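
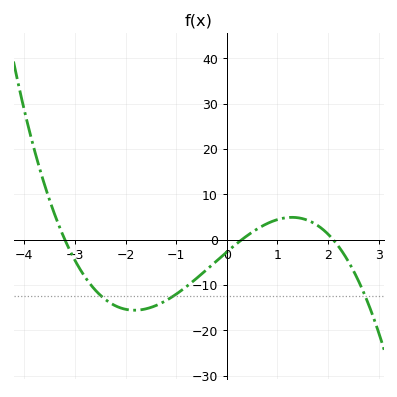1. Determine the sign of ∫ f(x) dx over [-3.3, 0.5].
negative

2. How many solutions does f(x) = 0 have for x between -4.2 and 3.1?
3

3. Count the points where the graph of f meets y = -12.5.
3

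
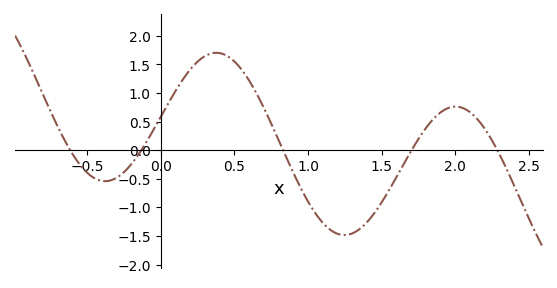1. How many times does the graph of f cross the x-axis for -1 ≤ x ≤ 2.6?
5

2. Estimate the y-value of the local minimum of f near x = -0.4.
-0.55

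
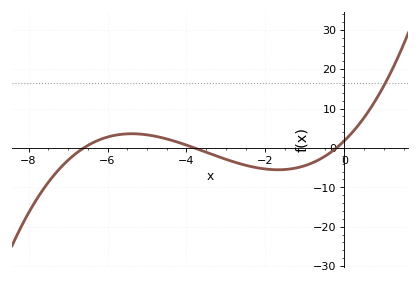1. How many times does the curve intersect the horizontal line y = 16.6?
1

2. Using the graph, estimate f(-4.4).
2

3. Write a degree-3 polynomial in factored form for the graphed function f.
y = 0.36(x + 6.6)(x + 3.8)(x + 0.2)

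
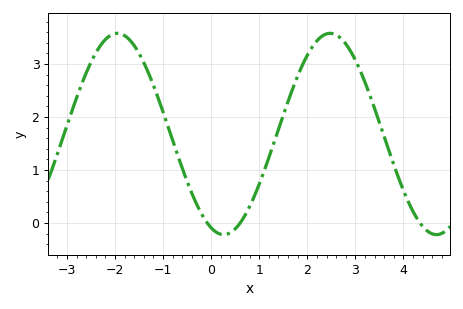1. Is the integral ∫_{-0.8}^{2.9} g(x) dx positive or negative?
positive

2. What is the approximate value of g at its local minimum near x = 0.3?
-0.2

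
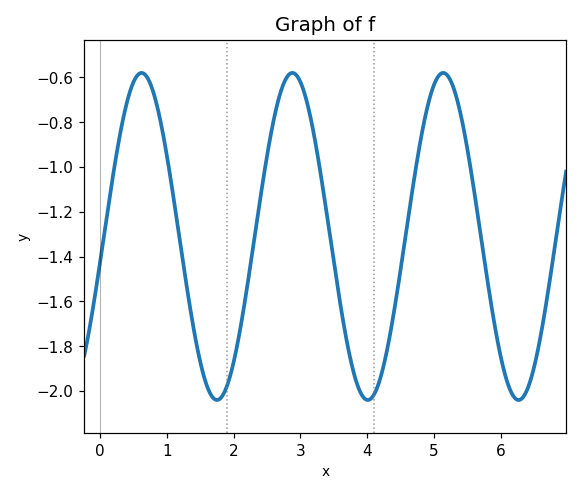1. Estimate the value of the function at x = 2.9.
-0.581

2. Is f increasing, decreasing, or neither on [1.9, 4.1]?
neither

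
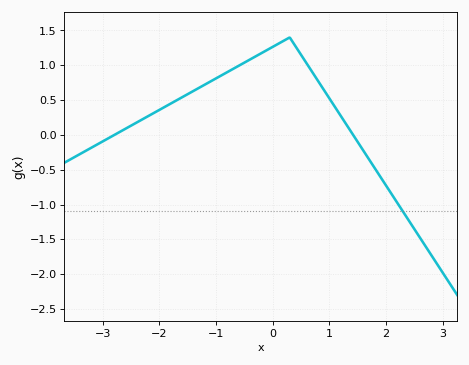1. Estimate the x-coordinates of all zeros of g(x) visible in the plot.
-2.8, 1.4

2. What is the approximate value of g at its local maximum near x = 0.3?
1.4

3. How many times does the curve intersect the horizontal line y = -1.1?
1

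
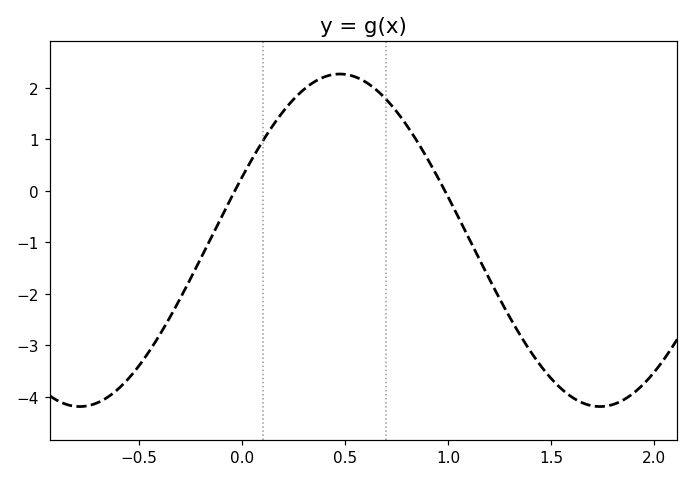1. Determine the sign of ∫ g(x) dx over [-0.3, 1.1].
positive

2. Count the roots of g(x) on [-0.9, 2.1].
2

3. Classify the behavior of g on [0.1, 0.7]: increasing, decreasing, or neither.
neither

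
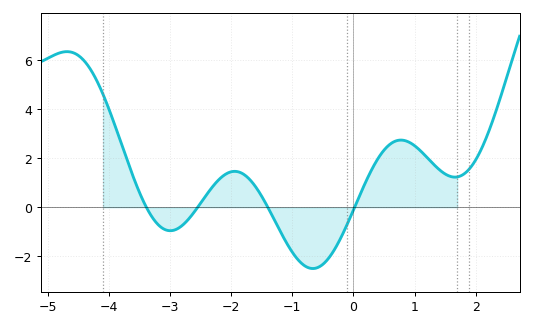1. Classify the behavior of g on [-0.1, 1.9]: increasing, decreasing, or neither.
neither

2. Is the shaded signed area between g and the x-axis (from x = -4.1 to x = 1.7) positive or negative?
positive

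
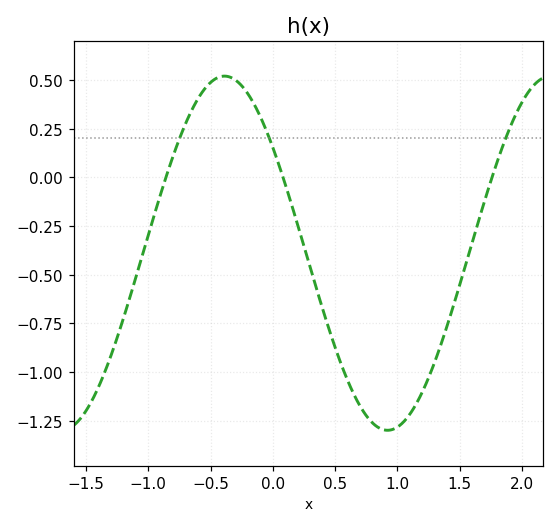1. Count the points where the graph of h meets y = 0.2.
3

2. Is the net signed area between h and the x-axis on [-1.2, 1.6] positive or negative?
negative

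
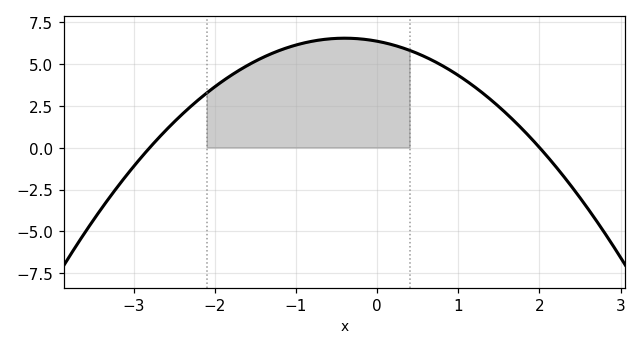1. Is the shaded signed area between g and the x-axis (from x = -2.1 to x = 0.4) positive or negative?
positive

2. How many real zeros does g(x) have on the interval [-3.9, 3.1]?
2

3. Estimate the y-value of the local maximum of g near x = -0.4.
6.6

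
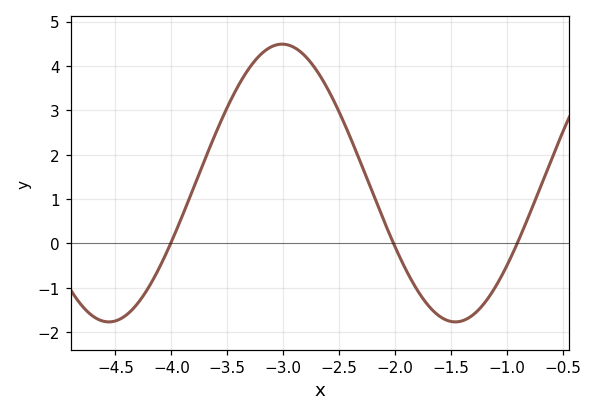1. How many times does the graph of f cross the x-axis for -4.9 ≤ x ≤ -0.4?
3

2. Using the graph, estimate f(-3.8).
1.3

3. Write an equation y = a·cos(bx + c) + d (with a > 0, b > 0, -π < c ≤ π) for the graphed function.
y = 3.13cos(2x - 0.17) + 1.36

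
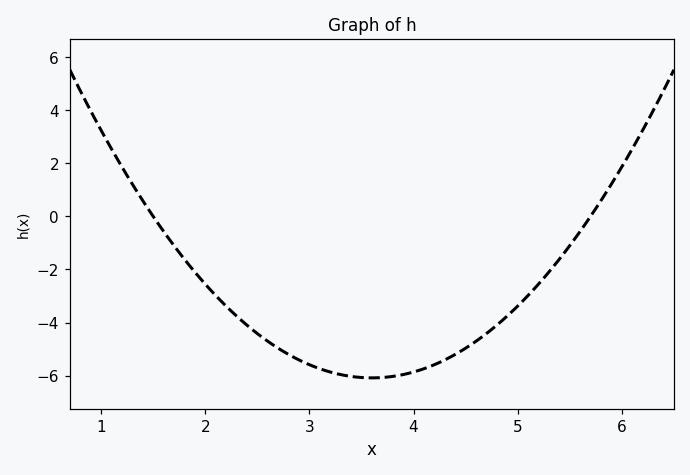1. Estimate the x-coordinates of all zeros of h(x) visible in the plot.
1.5, 5.7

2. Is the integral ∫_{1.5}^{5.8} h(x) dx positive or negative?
negative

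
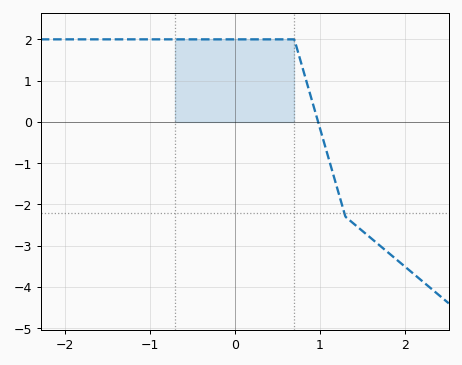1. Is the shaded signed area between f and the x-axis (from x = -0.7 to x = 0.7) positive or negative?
positive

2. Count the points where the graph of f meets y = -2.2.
1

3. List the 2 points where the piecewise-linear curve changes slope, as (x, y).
(0.7, 2); (1.3, -2.3)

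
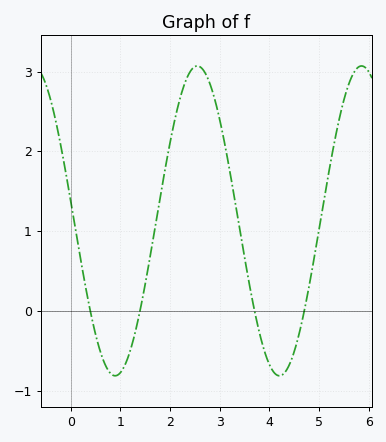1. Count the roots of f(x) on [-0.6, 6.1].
4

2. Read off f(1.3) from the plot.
-0.3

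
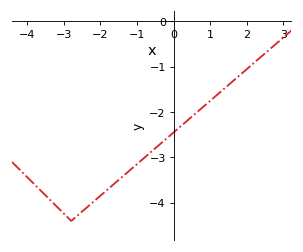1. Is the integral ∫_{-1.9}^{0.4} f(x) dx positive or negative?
negative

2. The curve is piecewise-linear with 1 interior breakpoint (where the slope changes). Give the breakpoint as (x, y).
(-2.8, -4.4)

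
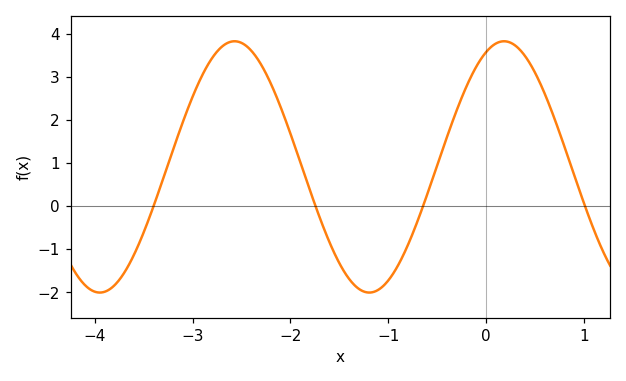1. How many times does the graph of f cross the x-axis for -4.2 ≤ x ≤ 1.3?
4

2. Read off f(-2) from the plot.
1.68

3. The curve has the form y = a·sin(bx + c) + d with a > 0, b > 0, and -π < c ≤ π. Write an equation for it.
y = 2.92sin(2.28x + 1.15) + 0.91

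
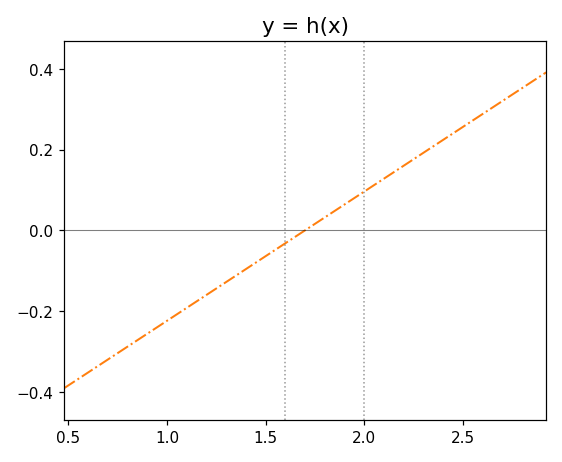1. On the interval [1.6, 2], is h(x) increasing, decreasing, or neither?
increasing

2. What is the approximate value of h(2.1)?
0.12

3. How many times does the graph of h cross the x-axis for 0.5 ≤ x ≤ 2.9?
1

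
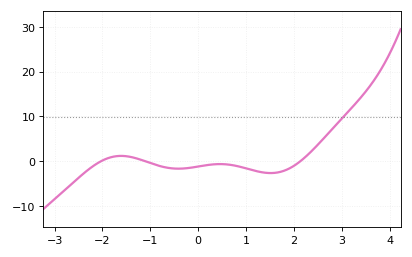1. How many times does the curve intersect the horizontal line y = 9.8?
1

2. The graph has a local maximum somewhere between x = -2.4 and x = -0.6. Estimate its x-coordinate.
-1.6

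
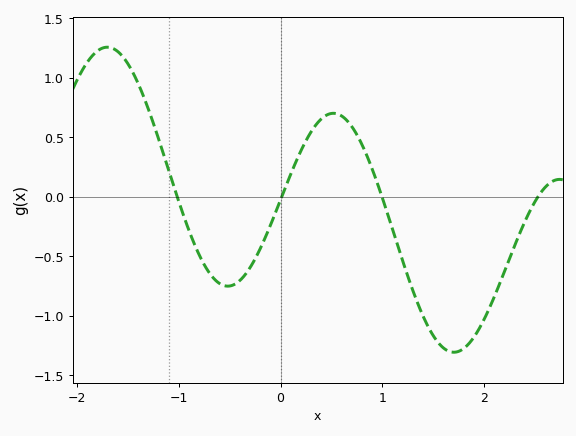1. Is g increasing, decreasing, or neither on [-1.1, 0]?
neither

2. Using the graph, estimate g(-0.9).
-0.3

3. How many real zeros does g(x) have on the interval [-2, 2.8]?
4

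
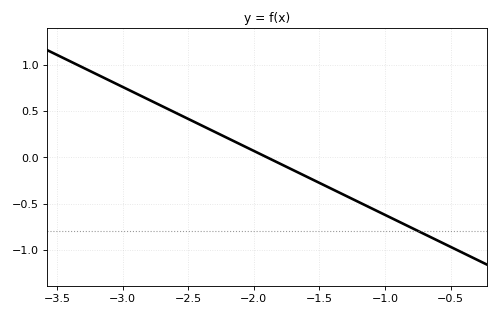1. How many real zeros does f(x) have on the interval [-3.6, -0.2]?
1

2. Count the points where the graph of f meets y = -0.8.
1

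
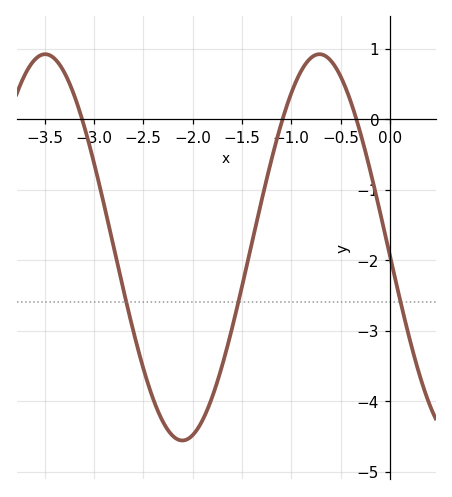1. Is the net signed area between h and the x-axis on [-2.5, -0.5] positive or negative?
negative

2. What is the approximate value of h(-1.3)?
-1.2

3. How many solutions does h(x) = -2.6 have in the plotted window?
3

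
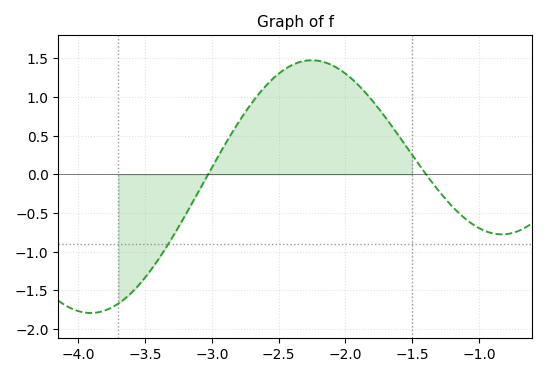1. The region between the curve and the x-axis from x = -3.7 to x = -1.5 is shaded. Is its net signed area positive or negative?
positive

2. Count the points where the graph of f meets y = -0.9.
1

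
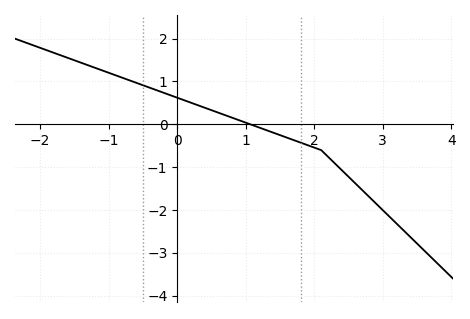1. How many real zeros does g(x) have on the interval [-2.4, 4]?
1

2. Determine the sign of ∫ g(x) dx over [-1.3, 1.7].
positive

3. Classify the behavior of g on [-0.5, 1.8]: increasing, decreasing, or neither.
decreasing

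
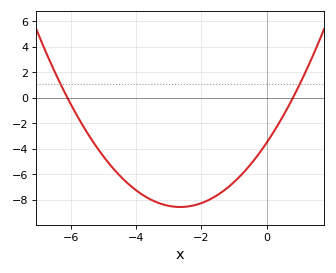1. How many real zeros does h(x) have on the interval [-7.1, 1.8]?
2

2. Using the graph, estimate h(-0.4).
-5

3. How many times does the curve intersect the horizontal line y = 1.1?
2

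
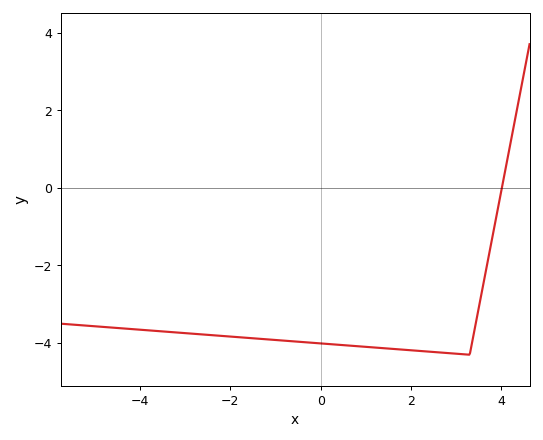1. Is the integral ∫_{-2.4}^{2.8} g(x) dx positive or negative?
negative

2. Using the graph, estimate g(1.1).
-4.11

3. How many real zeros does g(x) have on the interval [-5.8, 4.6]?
1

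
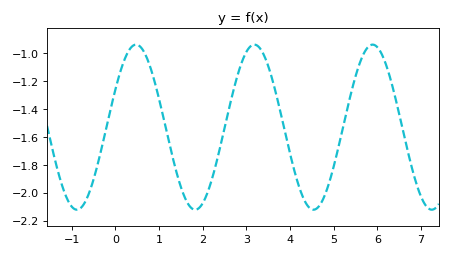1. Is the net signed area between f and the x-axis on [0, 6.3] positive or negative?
negative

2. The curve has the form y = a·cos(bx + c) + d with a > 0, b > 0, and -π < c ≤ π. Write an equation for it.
y = 0.59cos(2.3x - 1.1) - 1.53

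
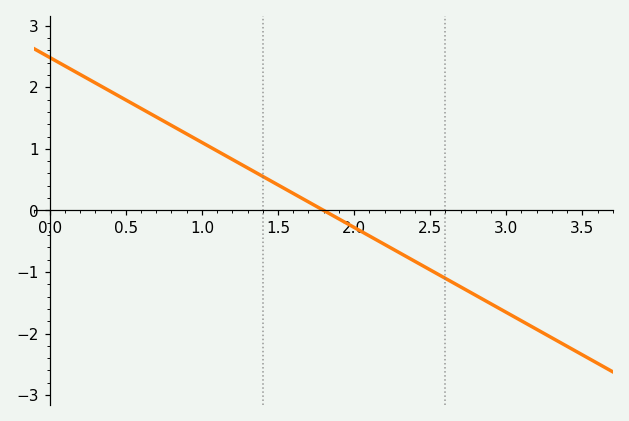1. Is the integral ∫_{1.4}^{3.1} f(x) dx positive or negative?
negative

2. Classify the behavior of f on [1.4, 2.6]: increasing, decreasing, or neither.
decreasing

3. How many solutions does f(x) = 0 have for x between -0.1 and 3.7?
1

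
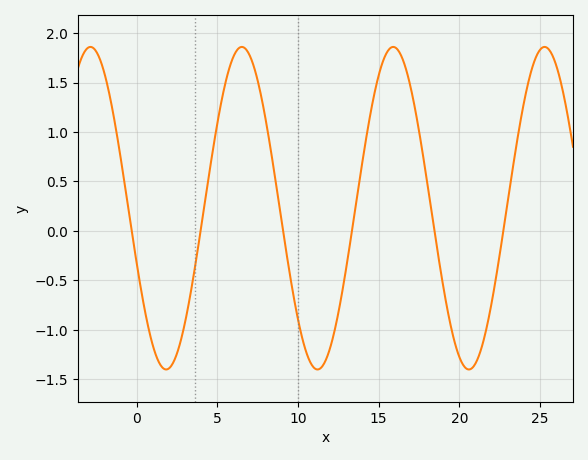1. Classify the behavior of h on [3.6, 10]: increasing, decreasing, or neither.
neither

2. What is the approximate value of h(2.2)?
-1.35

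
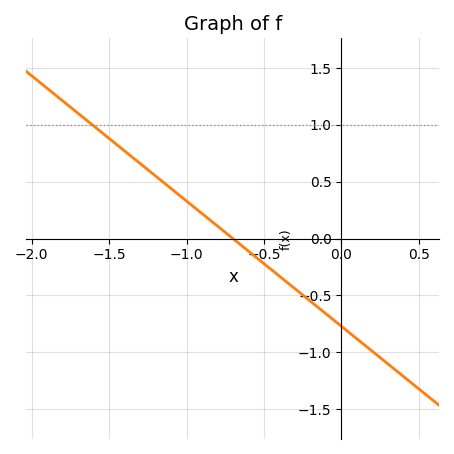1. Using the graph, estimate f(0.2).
-0.99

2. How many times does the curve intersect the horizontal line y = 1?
1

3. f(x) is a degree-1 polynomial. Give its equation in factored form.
y = -1.1(x + 0.7)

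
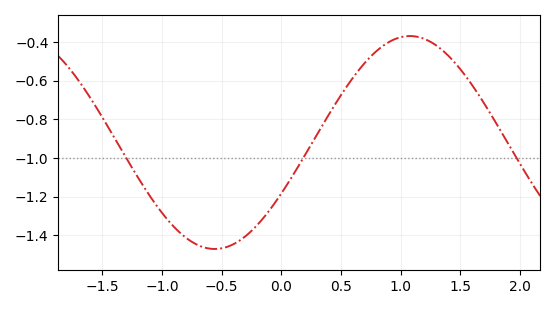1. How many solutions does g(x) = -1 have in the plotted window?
3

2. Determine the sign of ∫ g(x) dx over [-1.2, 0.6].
negative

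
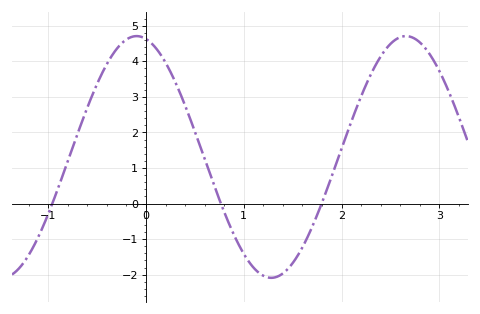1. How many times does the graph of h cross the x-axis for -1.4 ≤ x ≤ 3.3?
3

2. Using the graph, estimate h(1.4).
-2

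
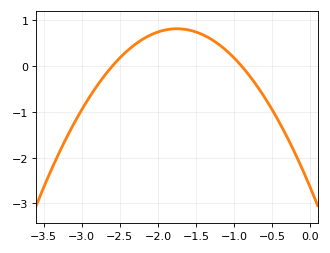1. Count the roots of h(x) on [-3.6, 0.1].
2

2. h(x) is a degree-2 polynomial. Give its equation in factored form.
y = -1.13(x + 2.6)(x + 0.9)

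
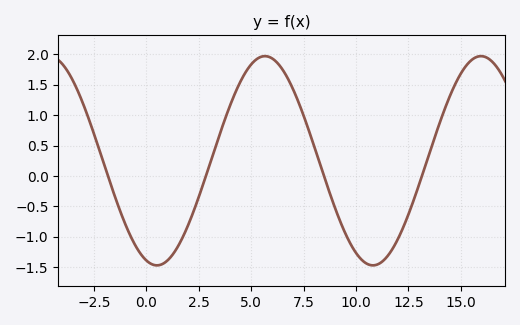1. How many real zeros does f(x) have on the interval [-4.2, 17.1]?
4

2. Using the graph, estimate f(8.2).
0.3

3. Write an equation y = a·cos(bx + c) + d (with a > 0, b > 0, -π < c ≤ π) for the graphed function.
y = 1.72cos(0.61x + 2.8) + 0.25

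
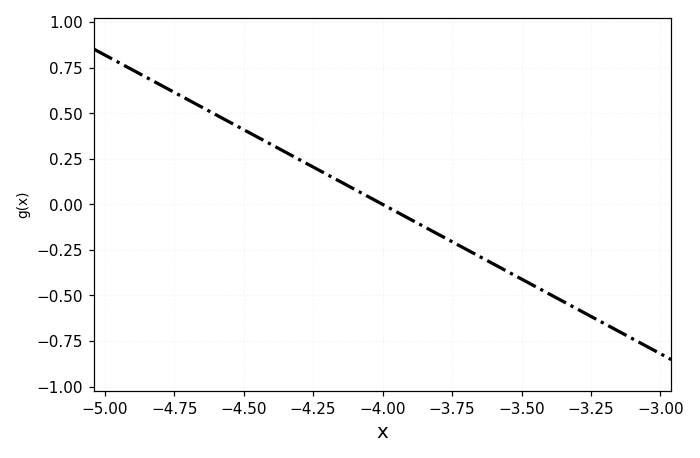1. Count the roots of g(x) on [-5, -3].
1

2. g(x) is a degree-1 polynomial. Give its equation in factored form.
y = -0.82(x + 4)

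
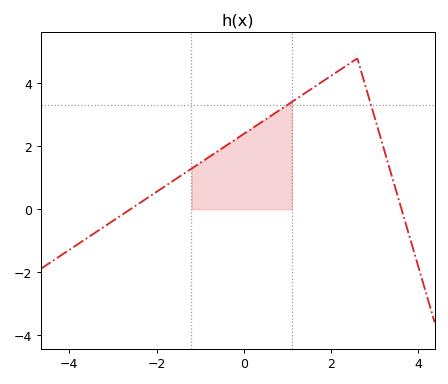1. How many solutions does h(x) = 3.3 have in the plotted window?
2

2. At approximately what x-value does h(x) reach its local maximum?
2.6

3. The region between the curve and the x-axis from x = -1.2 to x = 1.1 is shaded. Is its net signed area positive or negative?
positive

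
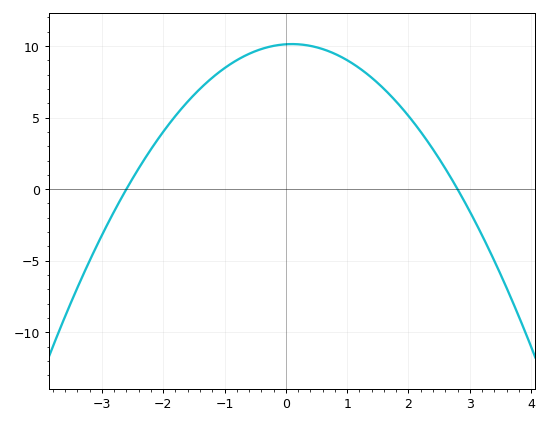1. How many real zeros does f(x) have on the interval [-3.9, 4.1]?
2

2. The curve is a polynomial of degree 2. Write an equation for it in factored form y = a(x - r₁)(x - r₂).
y = -1.39(x + 2.6)(x - 2.8)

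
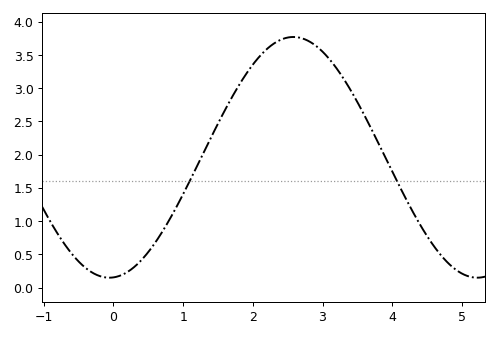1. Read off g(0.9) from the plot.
1.21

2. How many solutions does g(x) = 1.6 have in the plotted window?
2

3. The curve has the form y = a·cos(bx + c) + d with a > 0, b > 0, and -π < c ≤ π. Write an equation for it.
y = 1.81cos(1.19x - 3.07) + 1.96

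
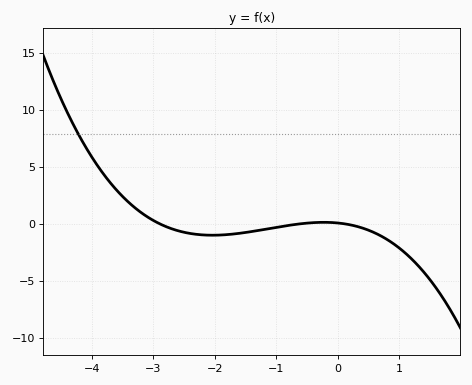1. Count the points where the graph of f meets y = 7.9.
1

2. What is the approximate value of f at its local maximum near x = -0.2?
0.124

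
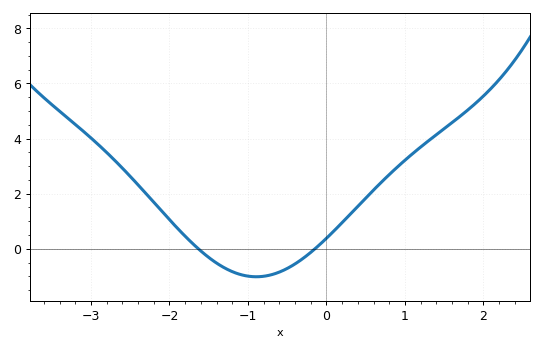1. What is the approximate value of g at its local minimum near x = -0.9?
-1.02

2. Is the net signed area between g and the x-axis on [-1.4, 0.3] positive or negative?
negative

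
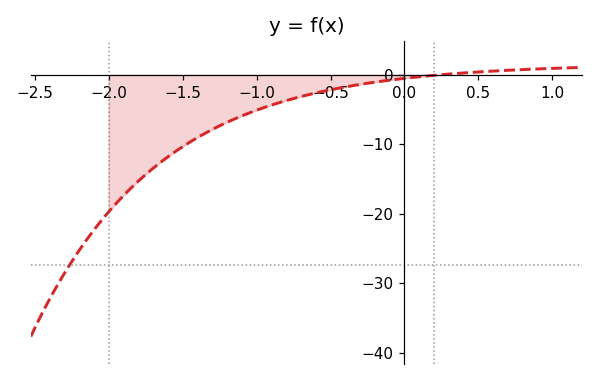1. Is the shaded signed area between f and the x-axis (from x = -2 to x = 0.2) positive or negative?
negative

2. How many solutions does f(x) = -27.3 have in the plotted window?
1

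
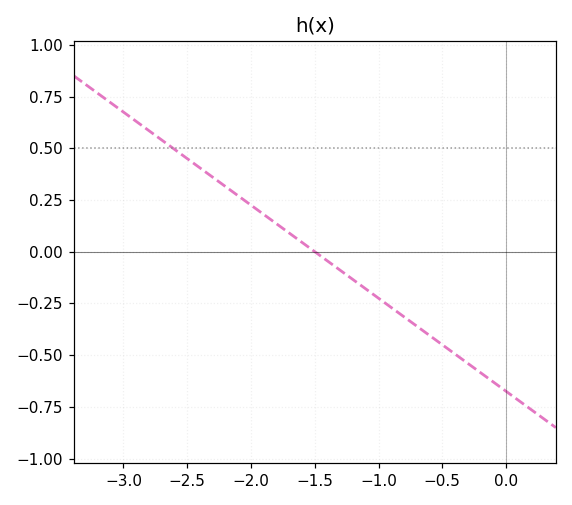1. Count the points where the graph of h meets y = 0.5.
1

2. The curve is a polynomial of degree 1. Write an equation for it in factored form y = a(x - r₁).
y = -0.45(x + 1.5)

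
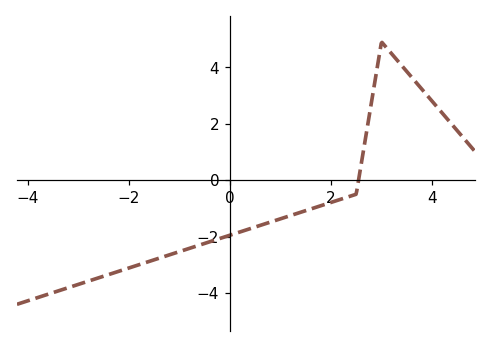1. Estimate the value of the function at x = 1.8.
-1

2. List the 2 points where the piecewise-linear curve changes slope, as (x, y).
(2.5, -0.5); (3, 4.9)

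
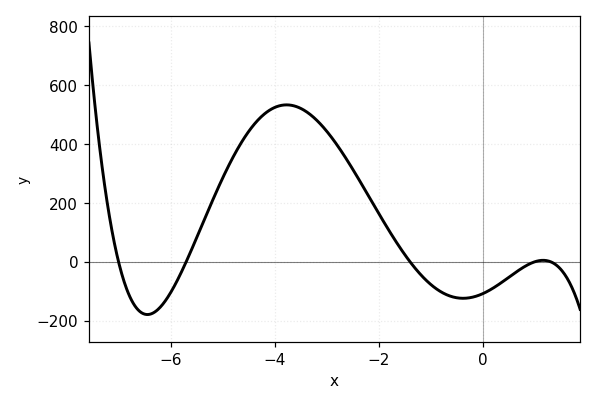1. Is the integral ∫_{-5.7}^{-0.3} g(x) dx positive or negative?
positive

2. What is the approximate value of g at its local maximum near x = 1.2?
0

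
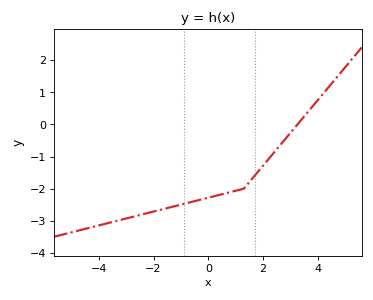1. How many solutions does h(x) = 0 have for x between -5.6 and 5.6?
1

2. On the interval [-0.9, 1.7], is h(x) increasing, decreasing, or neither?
increasing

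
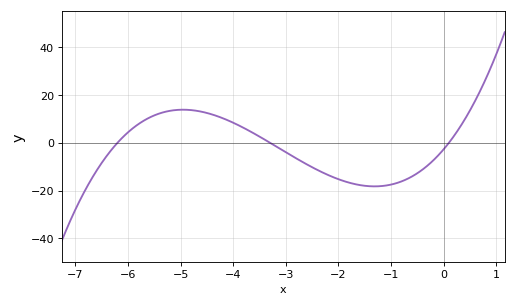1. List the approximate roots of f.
-6.2, -3.3, 0.1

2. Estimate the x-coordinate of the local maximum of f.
-4.95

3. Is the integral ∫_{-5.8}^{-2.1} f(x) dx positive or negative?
positive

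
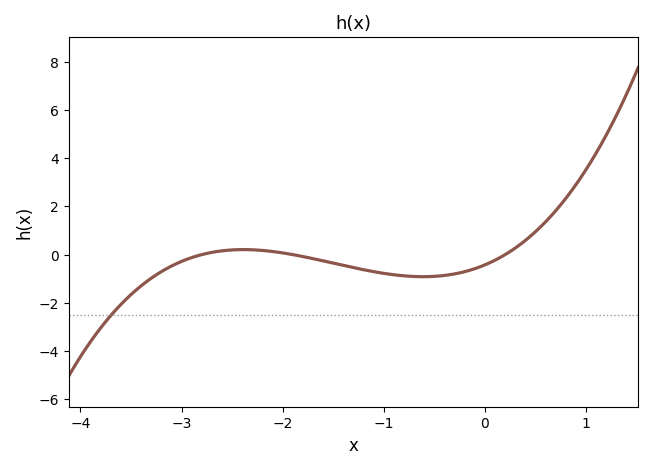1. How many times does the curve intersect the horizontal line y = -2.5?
1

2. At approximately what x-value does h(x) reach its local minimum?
-0.61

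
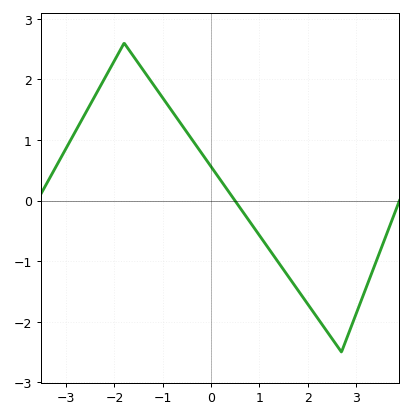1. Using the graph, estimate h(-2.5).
1.59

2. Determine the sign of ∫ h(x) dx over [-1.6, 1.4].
positive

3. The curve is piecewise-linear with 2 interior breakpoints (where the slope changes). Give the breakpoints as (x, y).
(-1.8, 2.6); (2.7, -2.5)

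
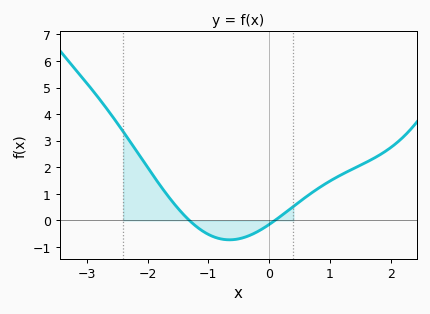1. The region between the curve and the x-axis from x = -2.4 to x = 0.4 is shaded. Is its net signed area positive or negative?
positive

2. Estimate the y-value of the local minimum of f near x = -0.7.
-0.727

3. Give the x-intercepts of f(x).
-1.31, 0.095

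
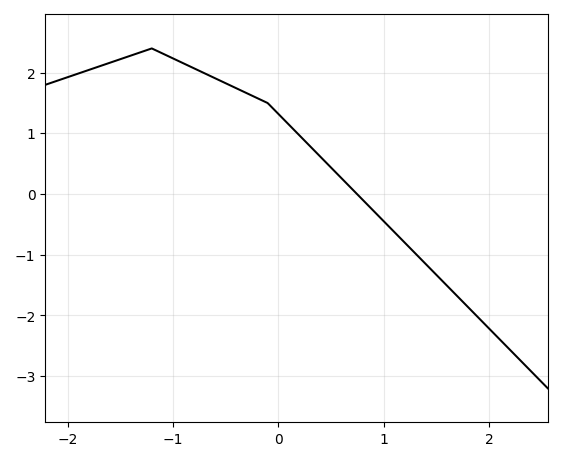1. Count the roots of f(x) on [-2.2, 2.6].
1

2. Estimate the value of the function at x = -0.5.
1.8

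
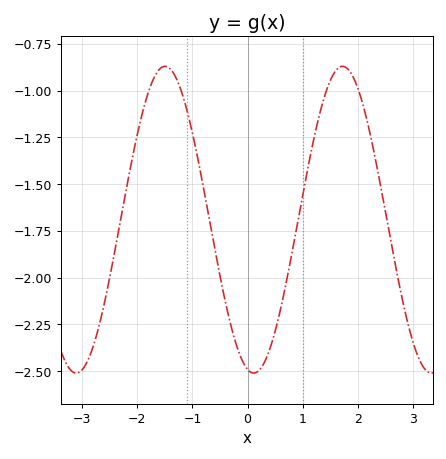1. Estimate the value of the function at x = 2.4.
-1.48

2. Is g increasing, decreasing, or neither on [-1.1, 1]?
neither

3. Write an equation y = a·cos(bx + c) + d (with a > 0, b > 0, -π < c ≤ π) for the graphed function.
y = 0.82cos(1.9x + 2.9) - 1.69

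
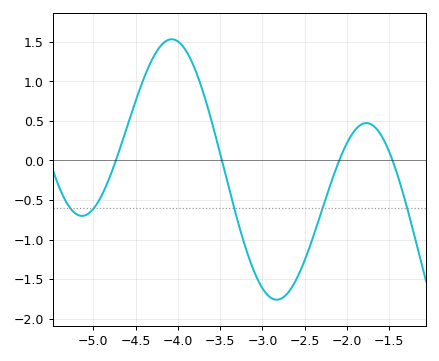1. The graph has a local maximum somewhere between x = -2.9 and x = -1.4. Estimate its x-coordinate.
-1.8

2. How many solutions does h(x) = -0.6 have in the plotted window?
5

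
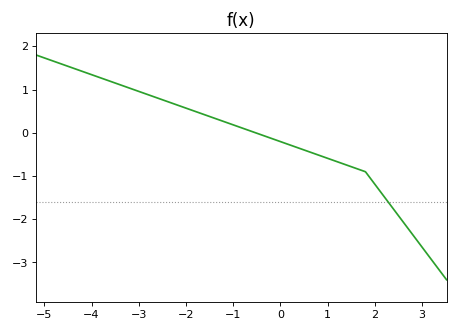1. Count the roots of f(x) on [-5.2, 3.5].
1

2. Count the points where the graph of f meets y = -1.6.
1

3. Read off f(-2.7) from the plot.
0.843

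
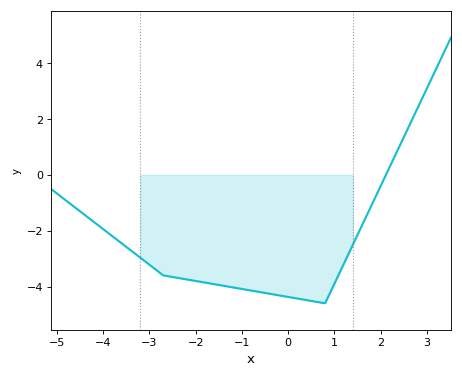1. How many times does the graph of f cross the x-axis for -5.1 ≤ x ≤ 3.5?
1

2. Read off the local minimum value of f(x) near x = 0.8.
-4.6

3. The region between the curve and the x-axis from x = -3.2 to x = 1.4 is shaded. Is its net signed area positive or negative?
negative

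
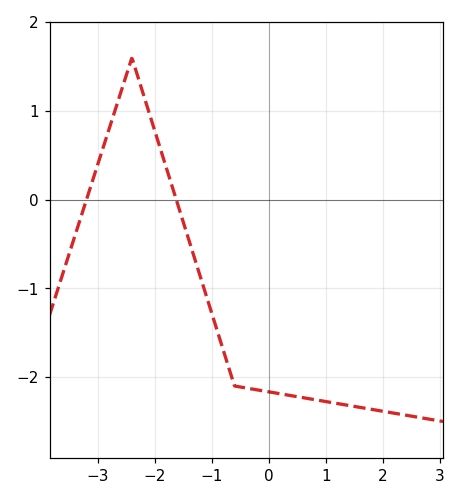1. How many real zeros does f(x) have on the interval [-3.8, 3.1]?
2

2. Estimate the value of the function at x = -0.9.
-1.48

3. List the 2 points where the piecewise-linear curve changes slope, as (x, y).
(-2.4, 1.6); (-0.6, -2.1)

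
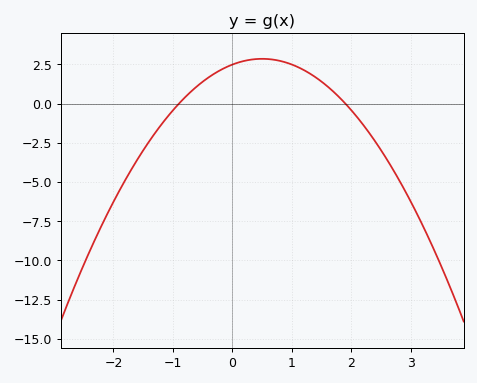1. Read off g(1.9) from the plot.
0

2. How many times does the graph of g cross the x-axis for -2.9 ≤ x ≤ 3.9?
2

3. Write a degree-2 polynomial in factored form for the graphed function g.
y = -1.46(x + 0.9)(x - 1.9)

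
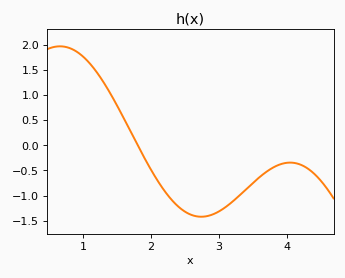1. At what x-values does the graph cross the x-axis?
1.8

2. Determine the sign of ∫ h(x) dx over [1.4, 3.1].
negative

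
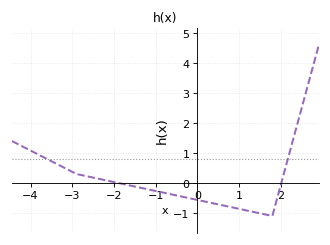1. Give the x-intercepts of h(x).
-1.9, 2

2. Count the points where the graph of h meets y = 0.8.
2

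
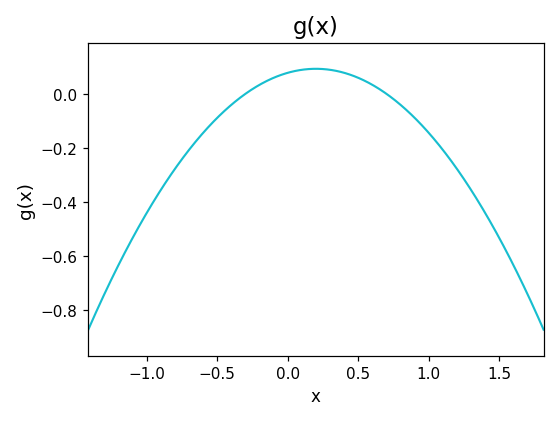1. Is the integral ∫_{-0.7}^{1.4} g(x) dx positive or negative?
negative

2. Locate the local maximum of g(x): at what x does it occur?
0.2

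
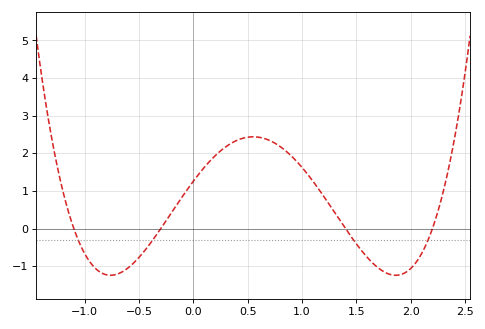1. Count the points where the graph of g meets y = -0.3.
4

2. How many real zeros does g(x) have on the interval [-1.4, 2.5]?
4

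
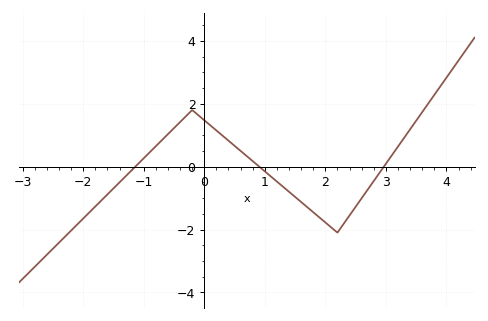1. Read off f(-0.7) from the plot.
0.842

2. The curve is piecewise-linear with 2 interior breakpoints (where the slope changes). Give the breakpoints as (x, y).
(-0.2, 1.8); (2.2, -2.1)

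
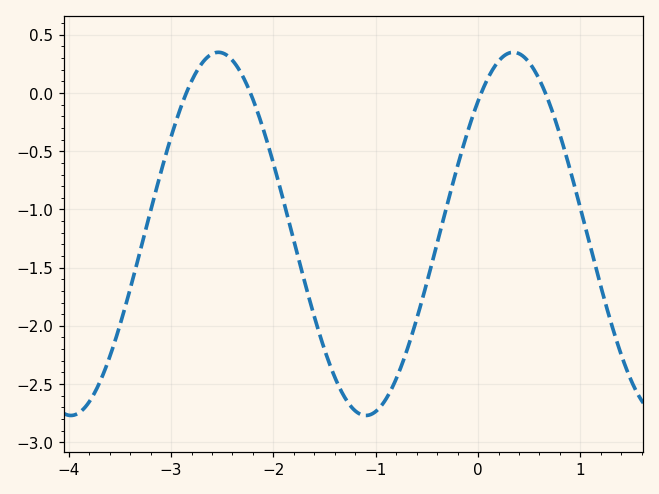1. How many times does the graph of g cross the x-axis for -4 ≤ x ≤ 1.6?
4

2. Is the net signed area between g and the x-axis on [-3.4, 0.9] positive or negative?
negative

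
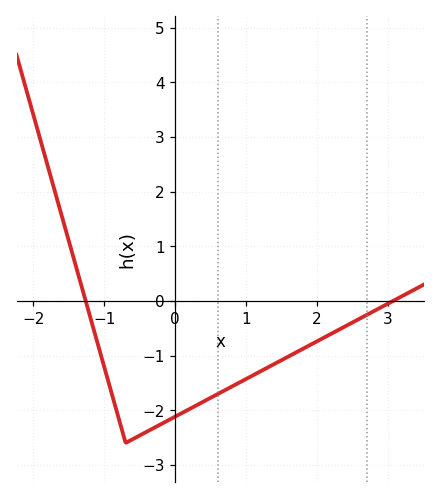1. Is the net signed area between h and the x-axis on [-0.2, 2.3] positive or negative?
negative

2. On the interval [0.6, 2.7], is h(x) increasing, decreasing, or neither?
increasing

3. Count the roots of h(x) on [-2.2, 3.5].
2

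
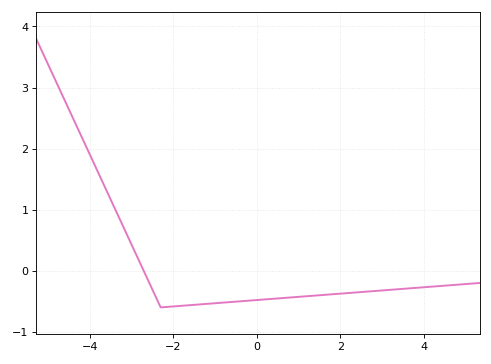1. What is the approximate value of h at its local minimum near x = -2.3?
-0.6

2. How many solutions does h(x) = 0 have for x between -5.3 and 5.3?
1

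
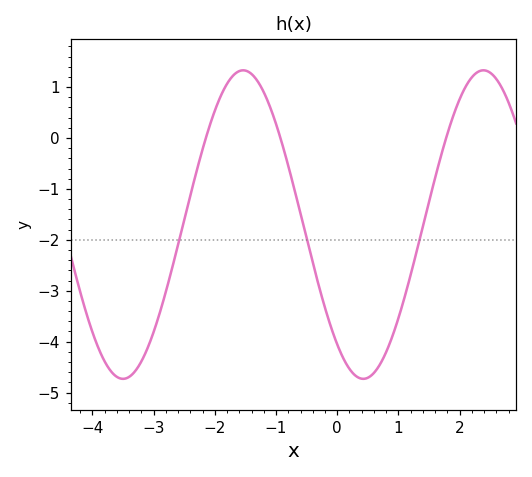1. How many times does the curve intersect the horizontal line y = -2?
3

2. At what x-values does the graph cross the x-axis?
-2.1, -0.9, 1.8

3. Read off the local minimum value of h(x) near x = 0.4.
-4.7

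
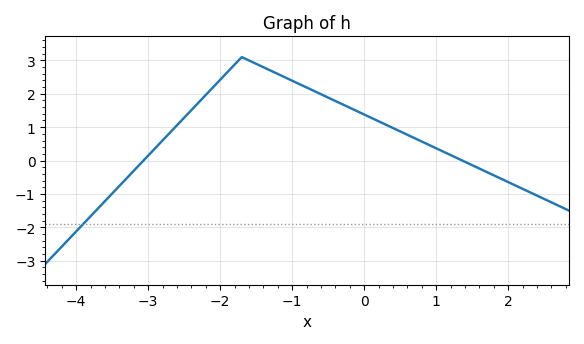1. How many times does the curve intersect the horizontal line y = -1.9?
1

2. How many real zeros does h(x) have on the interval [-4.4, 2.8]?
2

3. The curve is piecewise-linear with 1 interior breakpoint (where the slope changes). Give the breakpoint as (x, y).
(-1.7, 3.1)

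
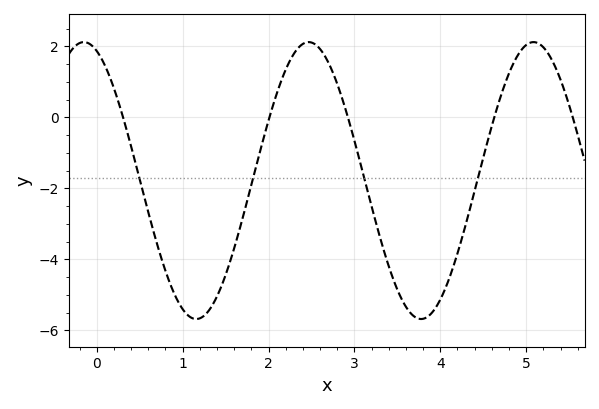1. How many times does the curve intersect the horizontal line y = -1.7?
4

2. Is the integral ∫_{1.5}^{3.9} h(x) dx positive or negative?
negative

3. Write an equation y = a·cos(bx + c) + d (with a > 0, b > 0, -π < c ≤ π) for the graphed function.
y = 3.9cos(2.4x + 0.362) - 1.78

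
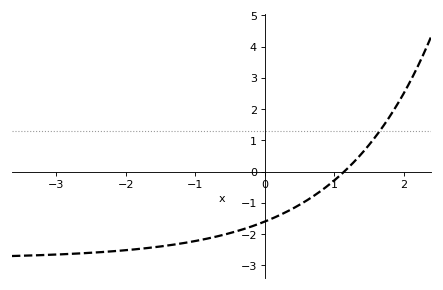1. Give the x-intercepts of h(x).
1.1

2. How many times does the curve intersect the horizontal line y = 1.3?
1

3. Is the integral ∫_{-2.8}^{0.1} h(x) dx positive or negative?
negative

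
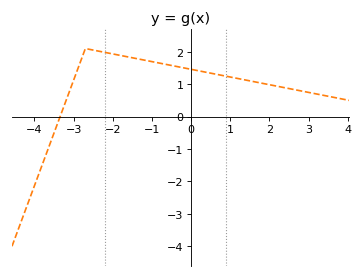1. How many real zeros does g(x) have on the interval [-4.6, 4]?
1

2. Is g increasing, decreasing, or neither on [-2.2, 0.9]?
decreasing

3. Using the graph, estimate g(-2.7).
2.1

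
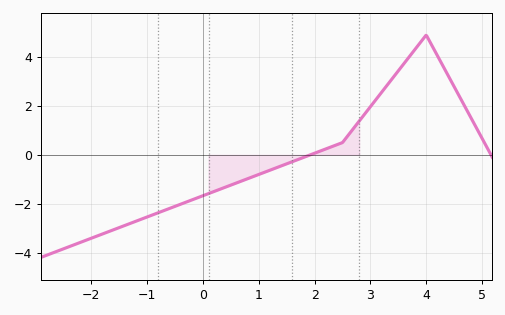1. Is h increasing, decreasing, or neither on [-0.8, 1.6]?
increasing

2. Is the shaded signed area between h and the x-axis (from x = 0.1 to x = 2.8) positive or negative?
negative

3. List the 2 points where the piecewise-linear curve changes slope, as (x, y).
(2.5, 0.5); (4, 4.9)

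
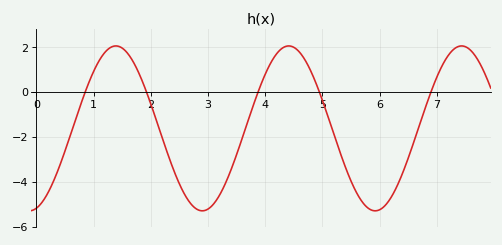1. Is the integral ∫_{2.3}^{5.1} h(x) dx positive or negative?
negative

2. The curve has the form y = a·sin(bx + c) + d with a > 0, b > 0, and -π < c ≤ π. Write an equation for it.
y = 3.67sin(2.1x - 1.3) - 1.61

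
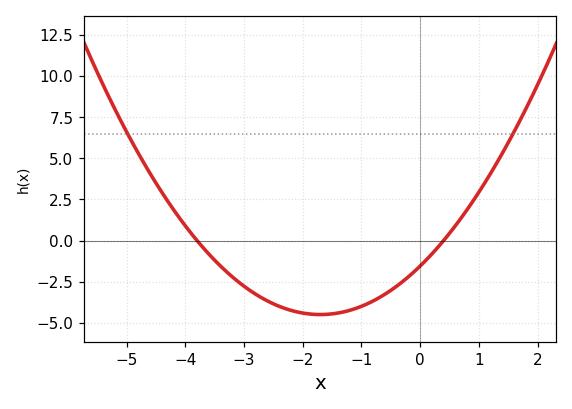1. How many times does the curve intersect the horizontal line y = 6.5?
2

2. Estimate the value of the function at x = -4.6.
4.08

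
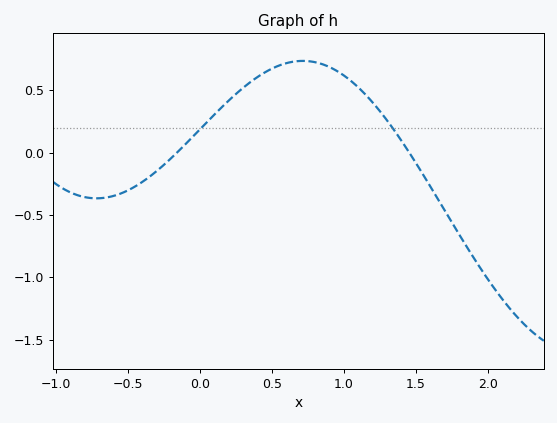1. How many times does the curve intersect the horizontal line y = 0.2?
2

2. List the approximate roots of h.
-0.158, 1.46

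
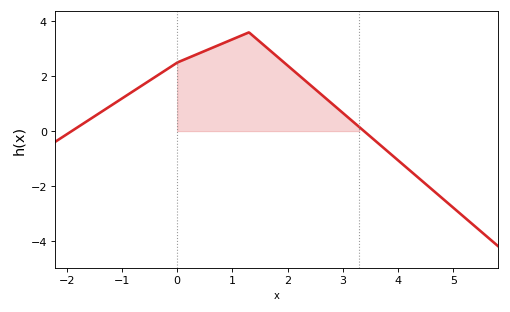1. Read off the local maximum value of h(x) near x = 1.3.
3.6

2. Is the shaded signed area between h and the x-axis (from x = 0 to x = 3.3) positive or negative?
positive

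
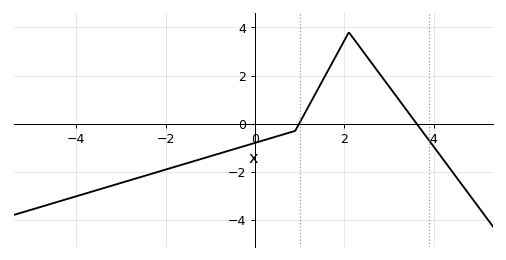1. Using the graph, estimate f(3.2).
1.04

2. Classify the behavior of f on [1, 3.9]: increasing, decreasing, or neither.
neither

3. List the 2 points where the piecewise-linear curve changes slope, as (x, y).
(0.9, -0.3); (2.1, 3.8)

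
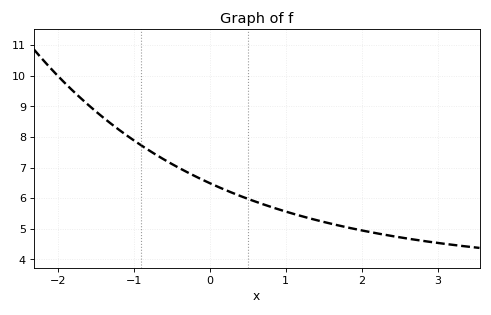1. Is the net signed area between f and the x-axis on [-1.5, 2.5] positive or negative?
positive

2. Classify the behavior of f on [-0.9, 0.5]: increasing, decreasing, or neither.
decreasing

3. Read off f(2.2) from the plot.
4.8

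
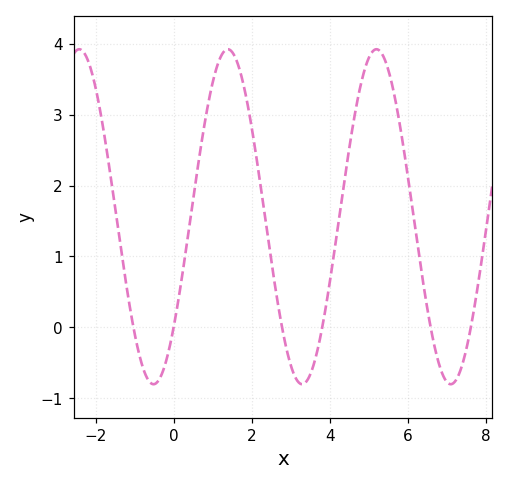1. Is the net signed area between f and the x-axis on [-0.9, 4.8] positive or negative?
positive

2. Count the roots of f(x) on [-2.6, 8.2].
6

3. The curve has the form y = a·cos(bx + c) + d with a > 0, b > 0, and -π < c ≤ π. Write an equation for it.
y = 2.36cos(1.6x - 2.3) + 1.56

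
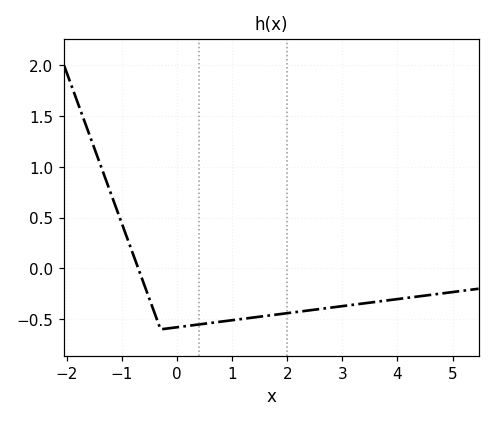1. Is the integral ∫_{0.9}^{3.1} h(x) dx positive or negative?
negative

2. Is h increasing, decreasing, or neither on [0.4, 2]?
increasing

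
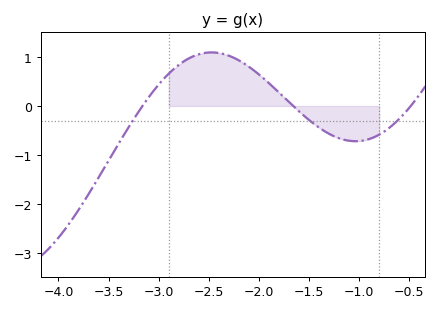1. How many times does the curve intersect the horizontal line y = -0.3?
3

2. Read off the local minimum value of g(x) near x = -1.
-0.717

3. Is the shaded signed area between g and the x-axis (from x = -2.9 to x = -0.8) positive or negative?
positive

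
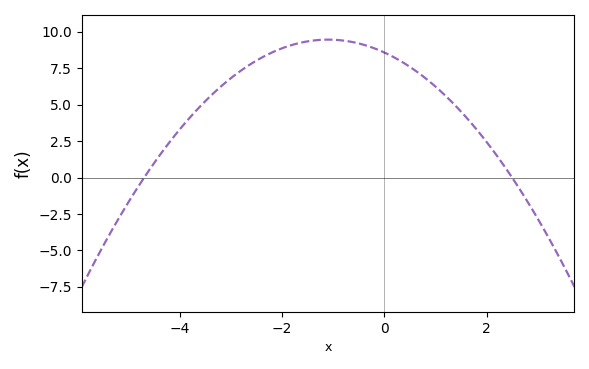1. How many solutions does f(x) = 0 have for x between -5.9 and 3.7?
2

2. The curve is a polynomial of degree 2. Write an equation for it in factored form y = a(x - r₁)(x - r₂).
y = -0.73(x + 4.7)(x - 2.5)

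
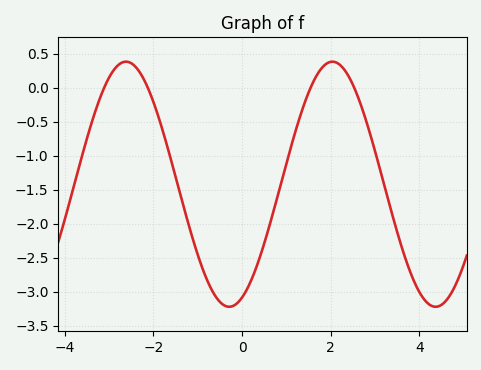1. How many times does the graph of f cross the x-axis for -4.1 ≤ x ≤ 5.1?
4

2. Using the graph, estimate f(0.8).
-1.6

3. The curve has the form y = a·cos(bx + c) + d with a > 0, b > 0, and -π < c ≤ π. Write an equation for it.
y = 1.8cos(1.4x - 2.8) - 1.42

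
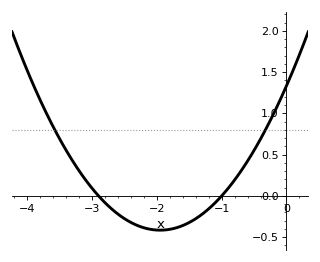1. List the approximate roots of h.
-2.9, -1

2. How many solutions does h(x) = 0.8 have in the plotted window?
2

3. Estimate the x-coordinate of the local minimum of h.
-1.9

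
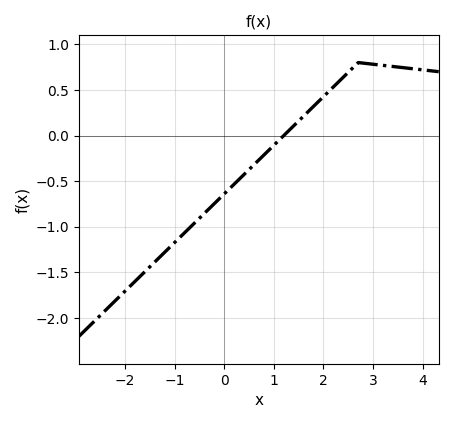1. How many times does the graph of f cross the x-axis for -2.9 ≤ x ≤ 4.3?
1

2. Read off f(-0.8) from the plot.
-1.05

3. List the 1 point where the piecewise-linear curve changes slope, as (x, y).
(2.7, 0.8)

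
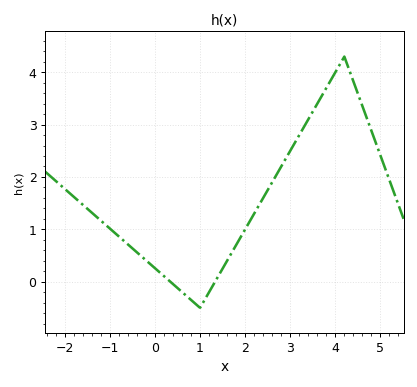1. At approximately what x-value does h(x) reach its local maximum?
4.2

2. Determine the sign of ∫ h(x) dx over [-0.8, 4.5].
positive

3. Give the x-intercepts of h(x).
0.34, 1.33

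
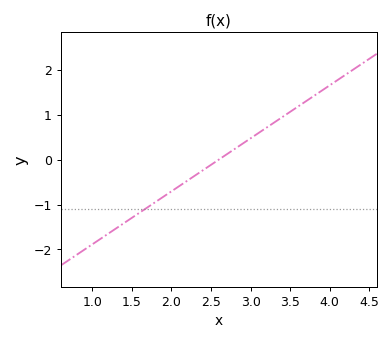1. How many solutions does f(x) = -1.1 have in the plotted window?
1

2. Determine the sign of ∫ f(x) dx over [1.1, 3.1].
negative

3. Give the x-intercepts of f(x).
2.6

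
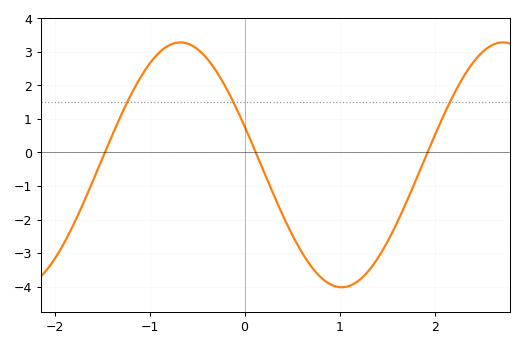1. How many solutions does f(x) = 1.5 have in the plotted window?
3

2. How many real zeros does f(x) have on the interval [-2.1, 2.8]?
3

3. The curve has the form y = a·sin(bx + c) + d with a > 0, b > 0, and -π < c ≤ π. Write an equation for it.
y = 3.65sin(1.9x + 2.8) - 0.37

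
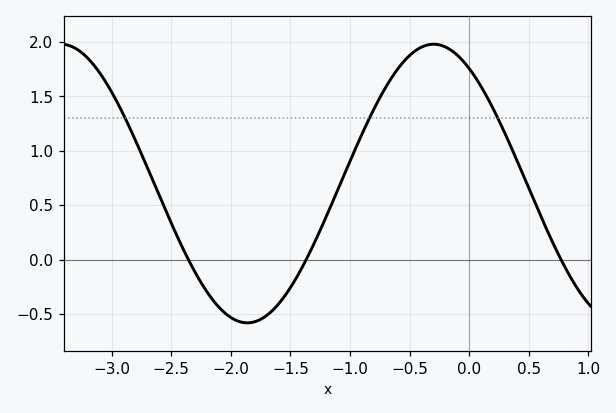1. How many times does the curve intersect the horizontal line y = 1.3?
3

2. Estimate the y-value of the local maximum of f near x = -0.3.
2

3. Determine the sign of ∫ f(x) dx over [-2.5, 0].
positive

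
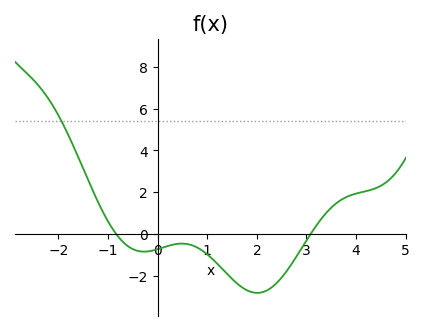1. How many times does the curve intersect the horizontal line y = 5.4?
1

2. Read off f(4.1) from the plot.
2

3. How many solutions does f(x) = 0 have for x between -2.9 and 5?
2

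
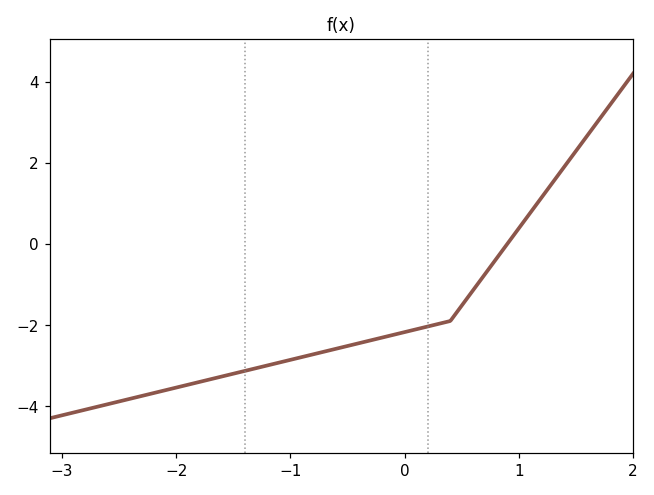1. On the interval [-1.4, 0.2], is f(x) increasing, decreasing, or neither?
increasing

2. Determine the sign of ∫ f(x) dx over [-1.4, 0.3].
negative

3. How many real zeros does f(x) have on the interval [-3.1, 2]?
1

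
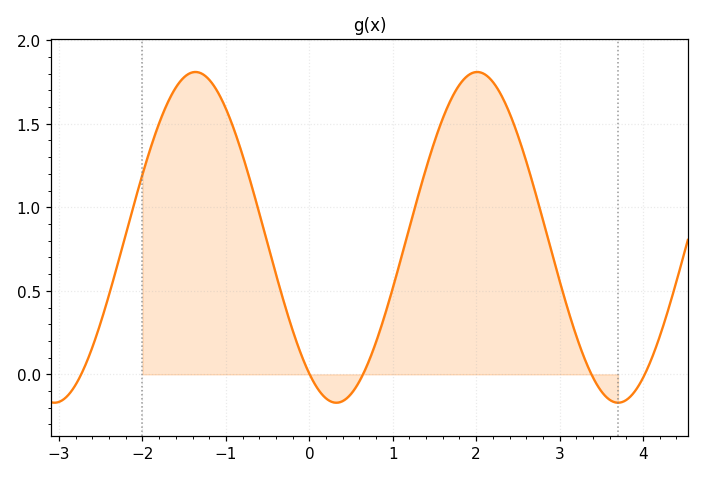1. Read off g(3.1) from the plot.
0.388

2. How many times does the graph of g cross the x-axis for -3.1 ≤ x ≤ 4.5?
5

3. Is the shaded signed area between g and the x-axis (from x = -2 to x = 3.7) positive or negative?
positive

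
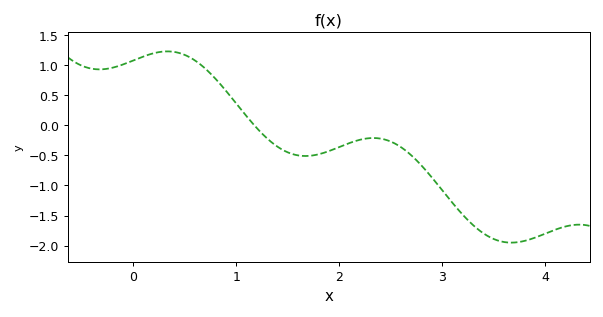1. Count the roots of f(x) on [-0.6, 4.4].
1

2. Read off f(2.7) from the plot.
-0.499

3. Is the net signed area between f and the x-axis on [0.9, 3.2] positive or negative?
negative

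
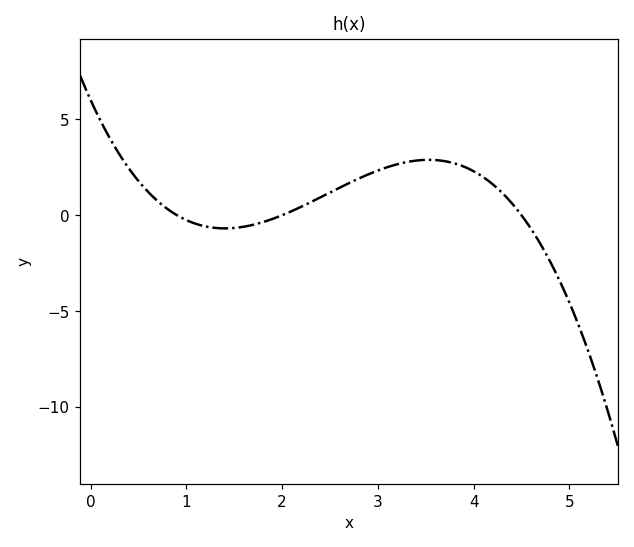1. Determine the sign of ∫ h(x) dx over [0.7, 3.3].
positive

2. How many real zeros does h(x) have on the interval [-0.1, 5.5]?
3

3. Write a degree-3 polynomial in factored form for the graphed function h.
y = -0.74(x - 0.9)(x - 2)(x - 4.5)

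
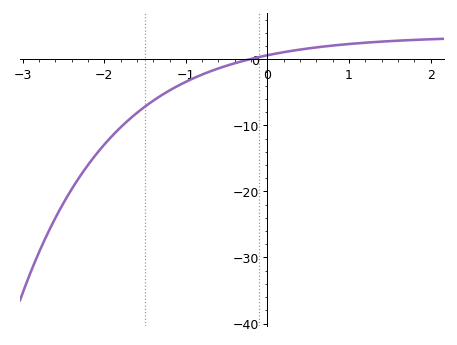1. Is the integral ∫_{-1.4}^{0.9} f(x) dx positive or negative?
negative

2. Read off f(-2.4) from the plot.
-20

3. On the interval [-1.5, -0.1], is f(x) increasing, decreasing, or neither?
increasing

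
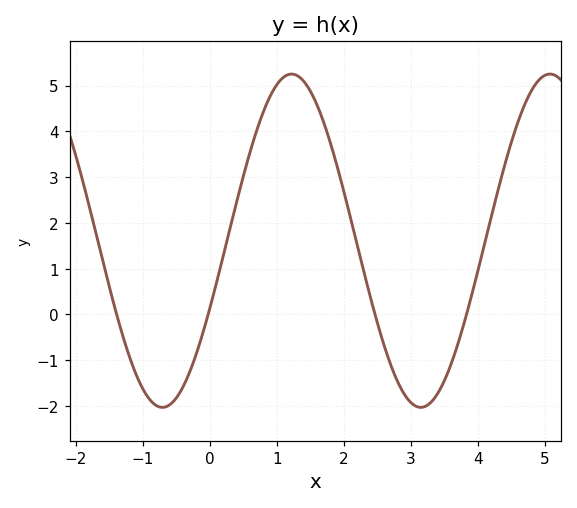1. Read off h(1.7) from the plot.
4.2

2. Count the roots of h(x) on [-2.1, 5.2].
4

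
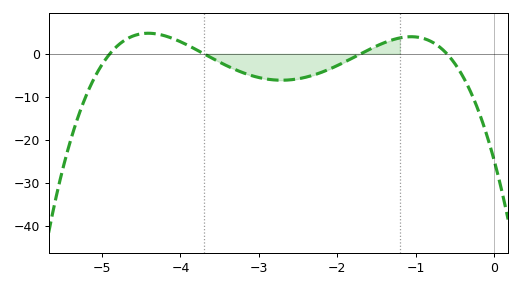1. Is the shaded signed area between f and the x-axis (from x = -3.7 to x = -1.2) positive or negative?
negative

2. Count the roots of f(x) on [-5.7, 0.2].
4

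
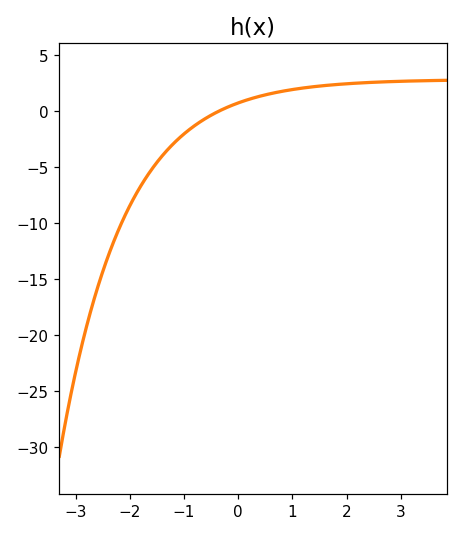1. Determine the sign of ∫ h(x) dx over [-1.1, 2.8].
positive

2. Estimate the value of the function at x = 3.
2.64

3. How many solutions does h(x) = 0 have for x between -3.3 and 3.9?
1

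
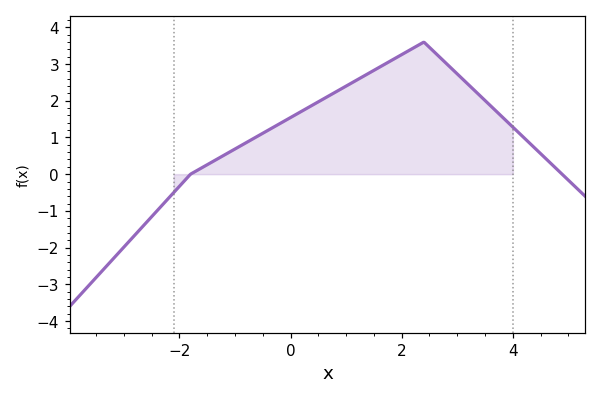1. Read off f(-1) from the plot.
0.686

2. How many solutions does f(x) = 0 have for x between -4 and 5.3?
2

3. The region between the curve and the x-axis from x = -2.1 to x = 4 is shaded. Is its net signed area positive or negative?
positive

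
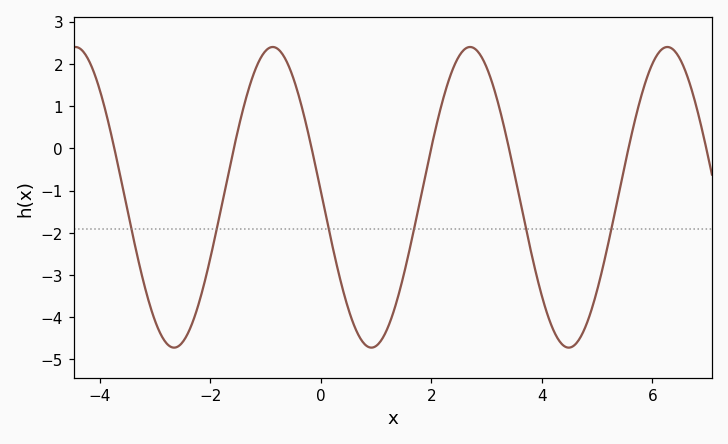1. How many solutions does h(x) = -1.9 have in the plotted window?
6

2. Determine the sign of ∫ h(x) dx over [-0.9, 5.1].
negative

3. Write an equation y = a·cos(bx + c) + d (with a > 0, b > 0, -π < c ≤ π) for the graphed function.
y = 3.56cos(1.8x + 1.5) - 1.16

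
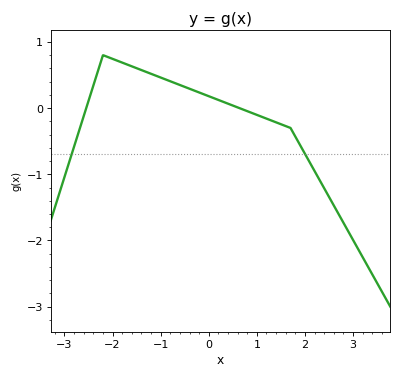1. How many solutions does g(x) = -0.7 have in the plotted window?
2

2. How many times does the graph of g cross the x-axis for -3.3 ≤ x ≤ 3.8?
2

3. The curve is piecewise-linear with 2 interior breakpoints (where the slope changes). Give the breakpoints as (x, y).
(-2.2, 0.8); (1.7, -0.3)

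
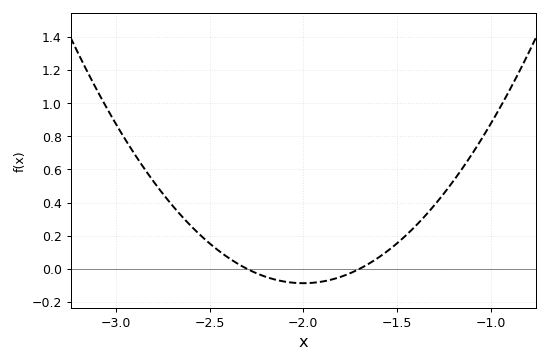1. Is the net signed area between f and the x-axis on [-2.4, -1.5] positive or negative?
negative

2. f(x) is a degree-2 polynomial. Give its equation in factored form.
y = 0.96(x + 2.3)(x + 1.7)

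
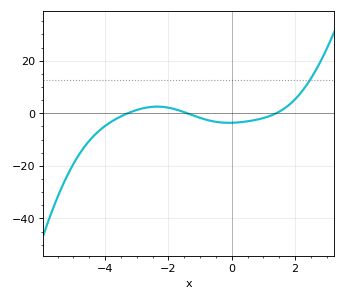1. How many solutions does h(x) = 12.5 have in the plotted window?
1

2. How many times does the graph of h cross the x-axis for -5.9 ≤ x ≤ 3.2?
3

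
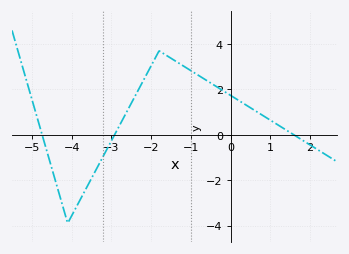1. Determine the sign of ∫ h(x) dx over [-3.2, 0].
positive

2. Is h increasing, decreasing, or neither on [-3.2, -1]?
neither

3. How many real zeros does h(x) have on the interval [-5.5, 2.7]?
3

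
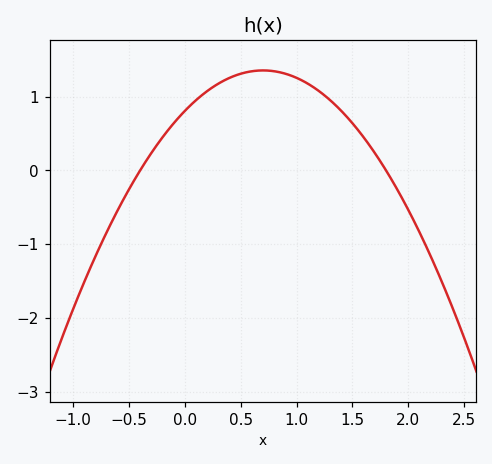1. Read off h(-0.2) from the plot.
0.4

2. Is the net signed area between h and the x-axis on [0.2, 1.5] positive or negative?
positive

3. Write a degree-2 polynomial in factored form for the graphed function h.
y = -1.12(x + 0.4)(x - 1.8)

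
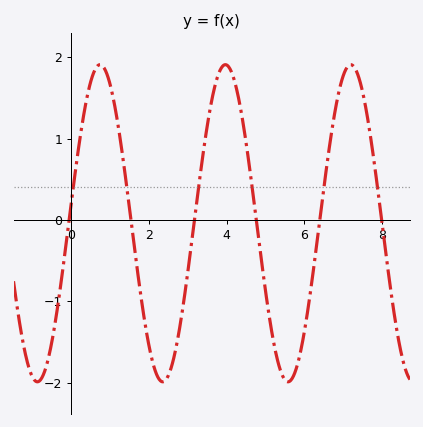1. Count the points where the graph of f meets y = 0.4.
6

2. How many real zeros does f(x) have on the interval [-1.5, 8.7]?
6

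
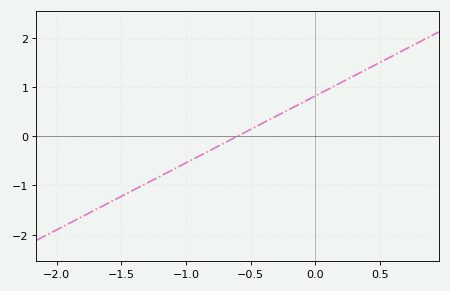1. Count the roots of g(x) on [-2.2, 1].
1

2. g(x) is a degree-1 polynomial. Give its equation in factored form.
y = 1.36(x + 0.6)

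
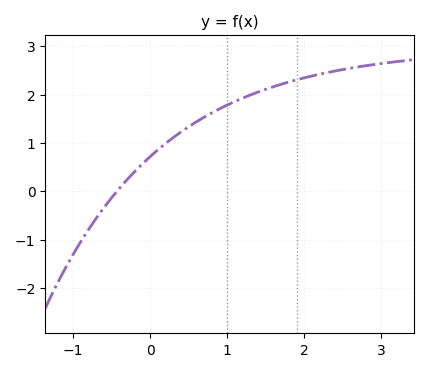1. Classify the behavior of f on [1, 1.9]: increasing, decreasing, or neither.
increasing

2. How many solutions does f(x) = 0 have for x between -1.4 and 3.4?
1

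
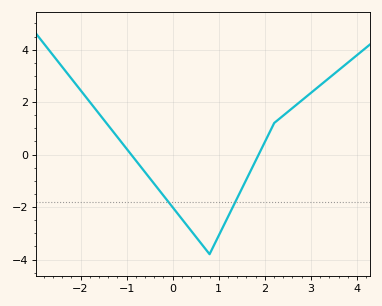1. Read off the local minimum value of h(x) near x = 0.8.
-3.8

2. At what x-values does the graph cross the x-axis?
-0.9, 1.9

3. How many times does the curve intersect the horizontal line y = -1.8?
2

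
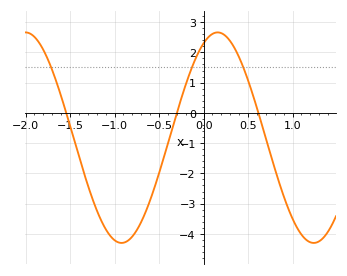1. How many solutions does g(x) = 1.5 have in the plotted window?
3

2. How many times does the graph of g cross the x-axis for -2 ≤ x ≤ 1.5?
3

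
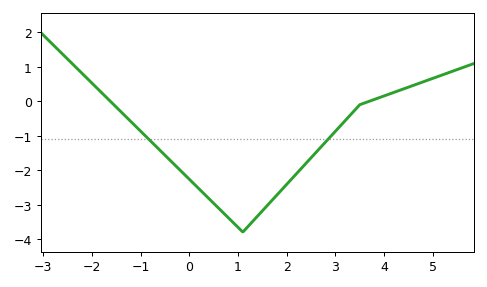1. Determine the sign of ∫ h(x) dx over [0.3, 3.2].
negative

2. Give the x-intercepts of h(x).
-1.62, 3.7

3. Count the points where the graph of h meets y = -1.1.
2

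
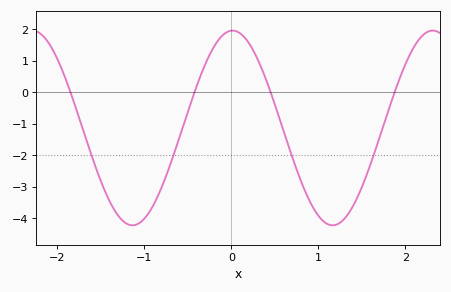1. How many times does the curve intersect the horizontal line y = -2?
4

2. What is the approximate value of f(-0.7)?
-2.28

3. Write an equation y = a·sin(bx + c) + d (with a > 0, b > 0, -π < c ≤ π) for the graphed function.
y = 3.09sin(2.73x + 1.53) - 1.14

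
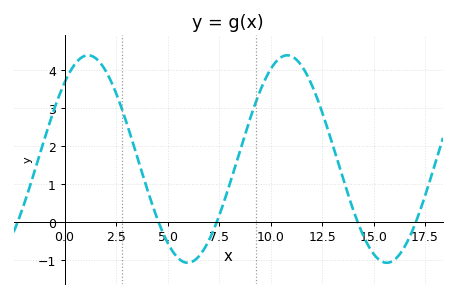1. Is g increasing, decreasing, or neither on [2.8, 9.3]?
neither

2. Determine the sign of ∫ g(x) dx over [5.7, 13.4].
positive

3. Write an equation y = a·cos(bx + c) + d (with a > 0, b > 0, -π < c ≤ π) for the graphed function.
y = 2.73cos(0.65x - 0.74) + 1.66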